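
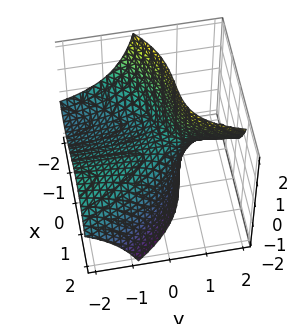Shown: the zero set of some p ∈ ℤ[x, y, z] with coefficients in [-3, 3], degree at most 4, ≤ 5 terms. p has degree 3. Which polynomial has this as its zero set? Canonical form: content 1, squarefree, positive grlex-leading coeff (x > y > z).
First, degree: no degree-2 surface has this shape, so deg p = 3.
Next, checking where it meets the axes: the visible y-axis segment lies entirely on the surface; the x-axis gridline crossings are at x ∈ {-1, 0}; one z-axis crossing is at z = 0.
Finally, assembling these constraints gives the stated polynomial.

x^3 + x^2 + 2*x*y - 3*y*z + 2*z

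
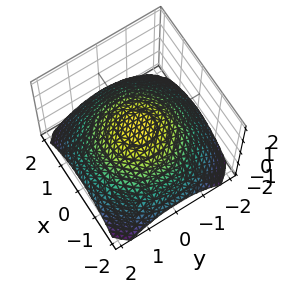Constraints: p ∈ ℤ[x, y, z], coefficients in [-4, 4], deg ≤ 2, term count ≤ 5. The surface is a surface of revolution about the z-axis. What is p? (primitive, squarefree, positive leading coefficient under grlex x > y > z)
The degree is 2 — a generic line meets the surface in up to 2 points.
Symmetries: rotational symmetry about the z-axis ⇒ p depends on x, y only through x² + y².
Checking where it meets the axes: the x-axis gridline crossings are at x ∈ {-1, 1}; the y-axis gridline crossings are at y ∈ {-1, 1}.
Fitting integer coefficients to these (and the overall shape) gives p.

x^2 + y^2 + 3*z - 1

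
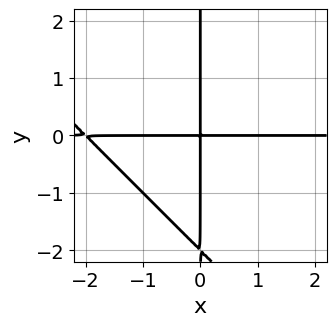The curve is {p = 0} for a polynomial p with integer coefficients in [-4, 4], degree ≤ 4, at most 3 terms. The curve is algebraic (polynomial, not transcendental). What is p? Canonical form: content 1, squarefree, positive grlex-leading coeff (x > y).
First, deg p = 3. No degree-2 curve has this shape.
Next, from the visible intercepts: every point of the y-axis in the box is on the curve; the visible x-axis segment lies entirely on the curve.
Finally, together with the visible shape, these determine p as stated.

x^2*y + x*y^2 + 2*x*y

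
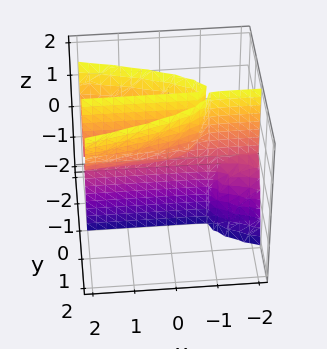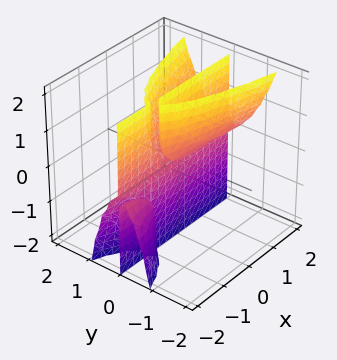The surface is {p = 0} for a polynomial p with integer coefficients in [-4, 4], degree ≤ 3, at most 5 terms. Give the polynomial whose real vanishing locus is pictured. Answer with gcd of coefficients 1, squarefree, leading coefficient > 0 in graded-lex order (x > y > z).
x*y*z - 3*y^3 + y*z

I count 3 distinct pieces. Treating them together as one polynomial.
The degree is 3 — a generic line meets the surface in up to 3 points.
Against the integer gridlines: the visible z-axis segment lies entirely on the surface; it meets the y-axis at y = 0 (among the integer gridlines).
Putting this together gives p. Check: (2, 0, 0) on the x-axis lies on the surface, and p(2, 0, 0) = 0. ✓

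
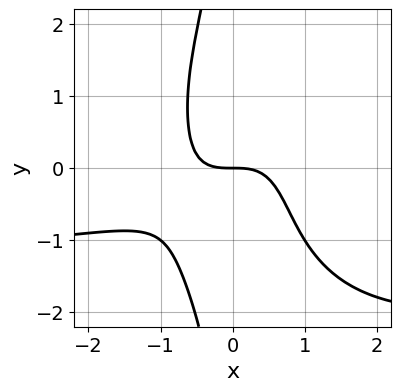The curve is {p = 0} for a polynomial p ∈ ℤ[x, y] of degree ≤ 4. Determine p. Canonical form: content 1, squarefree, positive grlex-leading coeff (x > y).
2*x^3*y + x*y^3 + 3*x^3 - 3*x^2*y + 3*y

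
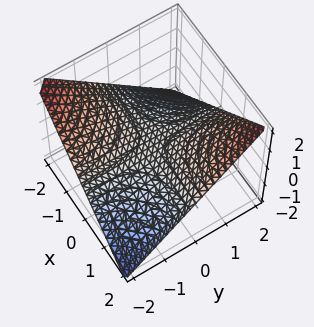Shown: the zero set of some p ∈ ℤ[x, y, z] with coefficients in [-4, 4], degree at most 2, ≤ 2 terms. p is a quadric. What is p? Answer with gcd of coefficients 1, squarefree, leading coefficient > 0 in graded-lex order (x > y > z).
x*y - 2*z

1. deg p = 2.
2. Observable constraints: the visible x-axis segment lies entirely on the surface; every point of the y-axis in the box is on the surface; it meets the z-axis at z = 0 (among the integer gridlines).
3. Solving for integer coefficients yields p as stated.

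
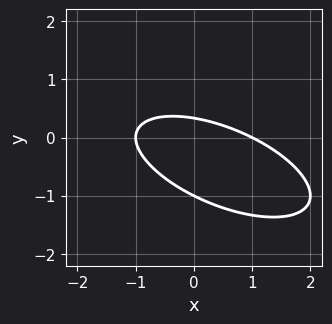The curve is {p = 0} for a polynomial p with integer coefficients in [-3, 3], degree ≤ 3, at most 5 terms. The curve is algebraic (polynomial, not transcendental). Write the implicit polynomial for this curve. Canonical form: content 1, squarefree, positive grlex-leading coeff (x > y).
x^2 + 2*x*y + 3*y^2 + 2*y - 1

(a) Degree: a generic line meets the curve in up to 2 points, so deg p = 2.
(b) Checking where it meets the axes: one y-axis crossing is at y = -1; the x-axis gridline crossings are at x ∈ {-1, 1}.
(c) Putting this together gives p.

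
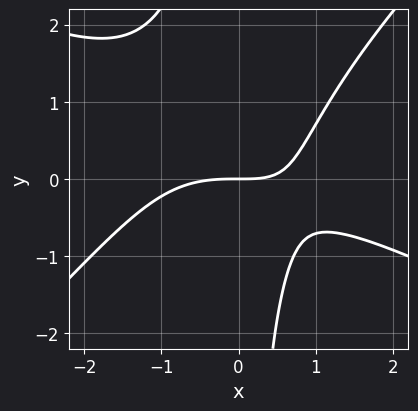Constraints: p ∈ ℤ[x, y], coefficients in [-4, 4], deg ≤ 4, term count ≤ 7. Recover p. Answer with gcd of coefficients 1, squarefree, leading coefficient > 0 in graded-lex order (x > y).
1. Degree: the shape is more complex than any degree-2 curve, so deg p = 3.
2. Checking where it meets the axes: it meets the x-axis at x = 0 (among the integer gridlines); it meets the y-axis at y = 0 (among the integer gridlines).
3. Assembling these constraints gives the stated polynomial.

x^3 + x^2*y - 2*x*y^2 + 2*x*y - 3*y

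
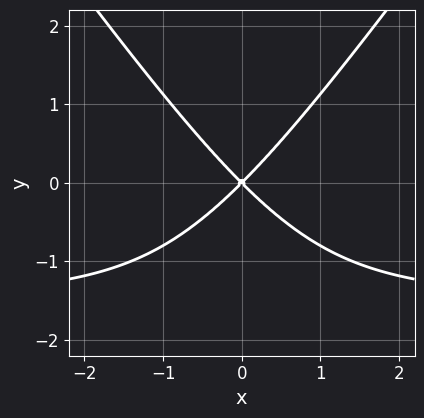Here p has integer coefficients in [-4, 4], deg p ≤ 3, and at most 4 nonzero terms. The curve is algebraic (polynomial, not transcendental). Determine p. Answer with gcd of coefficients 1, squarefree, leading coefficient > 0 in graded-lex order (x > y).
The degree is 3 — the shape is more complex than any degree-2 curve.
Symmetries: it's symmetric under x → −x, forcing even powers of x.
Observable constraints: it meets the x-axis at x = 0 (among the integer gridlines); it crosses the y-axis at the gridline y = 0.
Solving for integer coefficients yields p as stated.

2*x^2*y - y^3 + 3*x^2 - 3*y^2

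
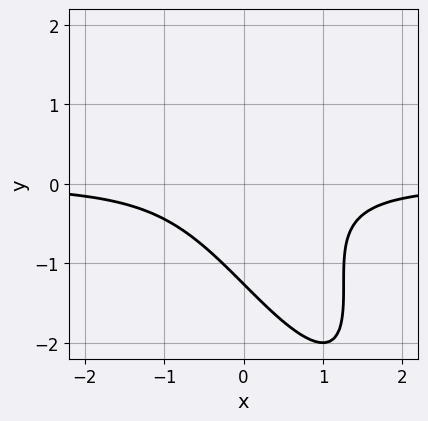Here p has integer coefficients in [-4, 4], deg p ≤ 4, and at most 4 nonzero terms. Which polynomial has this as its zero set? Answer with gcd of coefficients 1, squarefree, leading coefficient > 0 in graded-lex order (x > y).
3*x^2*y + 3*x*y^2 + y^3 + 2

The degree is 3 — the shape is more complex than any degree-2 curve.
Observable constraints: no x-intercept at any integer in the box.
These observations pin down the coefficients.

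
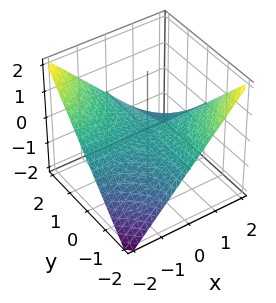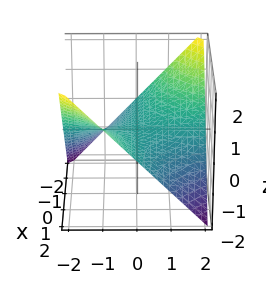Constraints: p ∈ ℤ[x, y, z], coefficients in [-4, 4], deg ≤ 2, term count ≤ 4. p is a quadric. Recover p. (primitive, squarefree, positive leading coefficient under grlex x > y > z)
x*y + 2*z

First, deg p = 2. A saddle surface; a quadric.
Then, from the axis intercepts and sections: every point of the y-axis in the box is on the surface; the visible x-axis segment lies entirely on the surface; it meets the z-axis at z = 0 (among the integer gridlines).
Finally, assembling these constraints gives the stated polynomial.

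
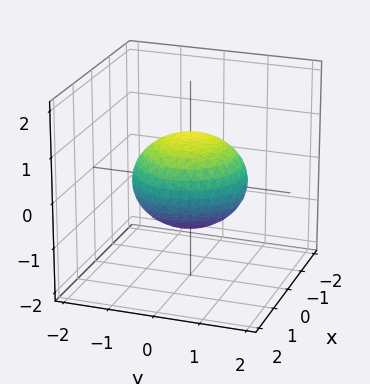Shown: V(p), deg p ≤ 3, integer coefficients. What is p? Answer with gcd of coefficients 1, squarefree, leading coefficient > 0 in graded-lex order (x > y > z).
First, the degree is 2 — a generic line meets the surface in up to 2 points.
Next, symmetry: every cross-section ⟂ z is a circle, so x, y appear only via x² + y².
Next, observable constraints: the z-axis gridline crossings are at z ∈ {-1, 1}; a circular section at z = 0 has radius between 1 and 2.
Finally, these observations pin down the coefficients.

2*x^2 + 2*y^2 + 3*z^2 - 3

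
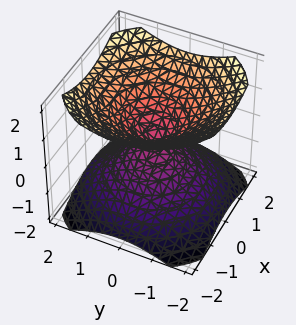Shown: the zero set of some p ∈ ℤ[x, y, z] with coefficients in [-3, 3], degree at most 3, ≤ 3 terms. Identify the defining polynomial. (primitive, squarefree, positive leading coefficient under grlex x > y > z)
First, the picture has 2 separate pieces. Treating them together as one polynomial.
Then, the degree is 2 — two nappes meeting at a single point; a quadric.
Next, symmetries: every cross-section ⟂ z is a circle, so x, y appear only via x² + y²; mirror symmetry z ↦ −z ⇒ only even powers of z.
Then, observable constraints: it meets the y-axis at y = 0 (among the integer gridlines); it meets the x-axis at x = 0 (among the integer gridlines).
Finally, matching integer coefficients to the picture gives p.

2*x^2 + 2*y^2 - 3*z^2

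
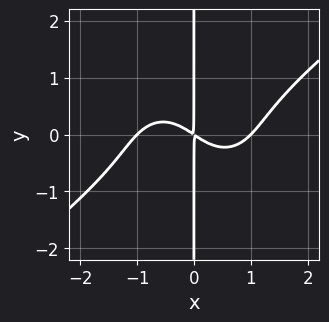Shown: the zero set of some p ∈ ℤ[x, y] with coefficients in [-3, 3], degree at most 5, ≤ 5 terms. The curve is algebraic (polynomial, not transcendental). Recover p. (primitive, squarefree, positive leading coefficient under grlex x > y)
2*x^4 - x^3*y - 3*x*y^3 - 2*x^2 - 3*x*y

First, degree: no degree-3 curve has this shape, so deg p = 4.
Next, against the integer gridlines: the x-axis gridline crossings are at x ∈ {-1, 1}; the visible y-axis segment lies entirely on the curve.
Finally, assembling these constraints gives the stated polynomial.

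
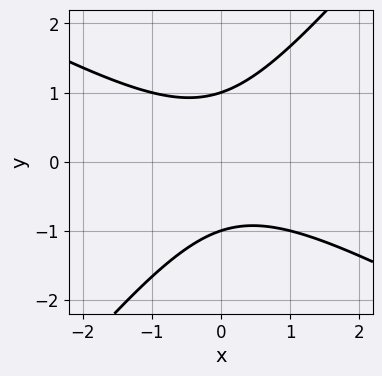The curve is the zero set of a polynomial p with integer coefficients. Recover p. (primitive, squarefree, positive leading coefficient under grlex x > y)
1. deg p = 2. The shape is more complex than any degree-1 curve.
2. Against the integer gridlines: no x-intercept at any integer in the box; among the integer gridlines, it crosses the y-axis at y ∈ {-1, 1}.
3. Assembling these constraints gives the stated polynomial.

2*x^2 + 2*x*y - 3*y^2 + 3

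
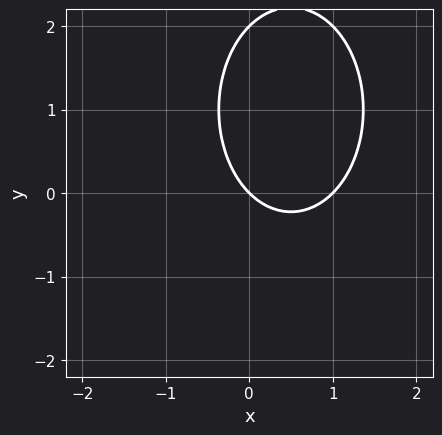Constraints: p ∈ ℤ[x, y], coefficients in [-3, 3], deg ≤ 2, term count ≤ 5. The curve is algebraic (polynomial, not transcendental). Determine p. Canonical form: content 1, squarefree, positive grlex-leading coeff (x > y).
Degree: a generic line meets the curve in up to 2 points, so deg p = 2.
From the visible intercepts: among the integer gridlines, it crosses the y-axis at y ∈ {0, 2}; the x-axis gridline crossings are at x ∈ {0, 1}.
The integer polynomial consistent with all of this is the stated p.

2*x^2 + y^2 - 2*x - 2*y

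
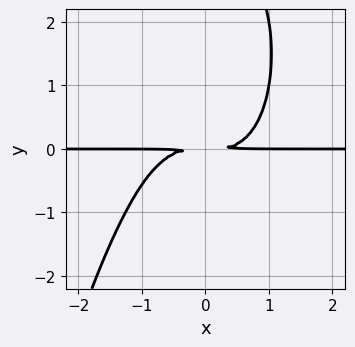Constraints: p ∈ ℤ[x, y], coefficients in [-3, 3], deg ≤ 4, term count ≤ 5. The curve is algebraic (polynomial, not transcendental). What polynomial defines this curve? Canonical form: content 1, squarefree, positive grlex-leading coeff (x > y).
First, the degree is 4 — a generic line meets the curve in up to 4 points.
Next, reading off the gridlines: the visible x-axis segment lies entirely on the curve.
Finally, together with the visible shape, these determine p as stated.

2*x^3*y + y^3 - 3*y^2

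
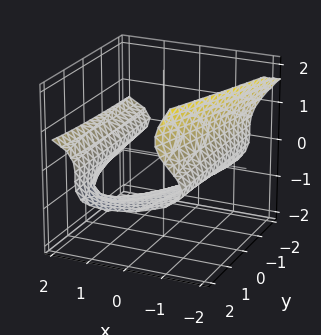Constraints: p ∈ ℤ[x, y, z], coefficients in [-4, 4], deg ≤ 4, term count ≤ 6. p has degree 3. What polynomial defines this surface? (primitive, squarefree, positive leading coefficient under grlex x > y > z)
2*x*z^2 - y*z^2 + 2*z^3 - x^2 + 2

The degree is 3 — the shape is more complex than any degree-2 surface.
From the axis intercepts and sections: it crosses the z-axis at the gridline z = -1; the surface avoids every integer y-axis point in the box.
Solving for integer coefficients yields p as stated.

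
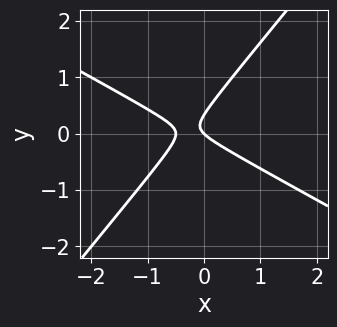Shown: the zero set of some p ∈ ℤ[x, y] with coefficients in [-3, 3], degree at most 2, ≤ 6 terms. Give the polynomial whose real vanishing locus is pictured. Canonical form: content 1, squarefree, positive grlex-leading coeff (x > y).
2*x^2 + 2*x*y - 3*y^2 + x + y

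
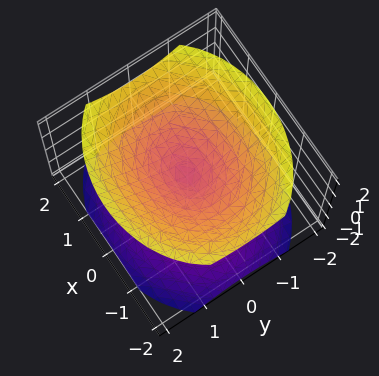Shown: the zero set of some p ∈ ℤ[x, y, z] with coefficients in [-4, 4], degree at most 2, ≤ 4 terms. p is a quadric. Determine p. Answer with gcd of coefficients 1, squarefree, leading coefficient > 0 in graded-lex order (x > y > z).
2*x^2 + 3*y^2 - 3*z^2

1. There are 2 components.
2. Degree: a double cone through the origin; a quadric, so deg p = 2.
3. Symmetries: mirror symmetry x ↦ −x ⇒ only even powers of x; the z ↦ −z reflection is a symmetry, so z appears only in even powers; the y ↦ −y reflection is a symmetry, so y appears only in even powers.
4. Against the integer gridlines: one x-axis crossing is at x = 0; it meets the y-axis at y = 0 (among the integer gridlines); it meets the z-axis at z = 0 (among the integer gridlines).
5. Matching integer coefficients to the picture gives p.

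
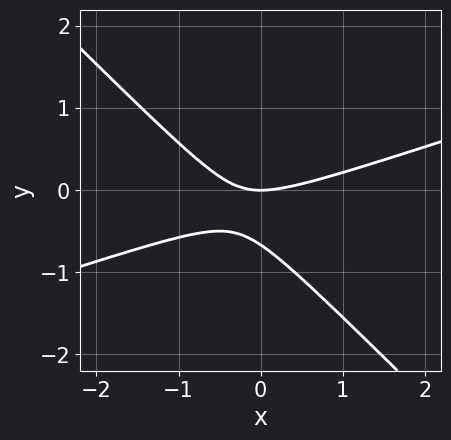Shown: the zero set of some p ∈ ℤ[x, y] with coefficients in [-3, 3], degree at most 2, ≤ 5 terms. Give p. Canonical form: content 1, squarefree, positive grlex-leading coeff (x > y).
1. Degree: a generic line meets the curve in up to 2 points, so deg p = 2.
2. Observable constraints: one y-axis crossing is at y = 0; it meets the x-axis at x = 0 (among the integer gridlines).
3. The integer polynomial consistent with all of this is the stated p.

x^2 - 2*x*y - 3*y^2 - 2*y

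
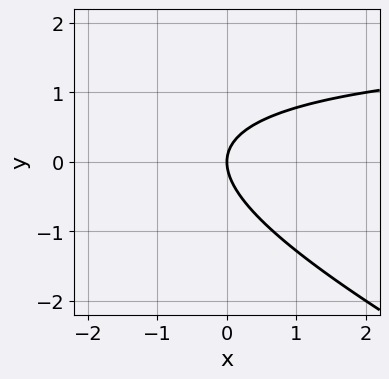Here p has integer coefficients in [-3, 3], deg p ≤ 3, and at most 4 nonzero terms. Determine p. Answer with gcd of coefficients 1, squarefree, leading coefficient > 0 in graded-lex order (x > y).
x*y + 2*y^2 - 2*x

(a) The degree is 2 — the shape is more complex than any degree-1 curve.
(b) From the axis intercepts and sections: it crosses the y-axis at the gridline y = 0; it crosses the x-axis at the gridline x = 0.
(c) Matching integer coefficients to the picture gives p.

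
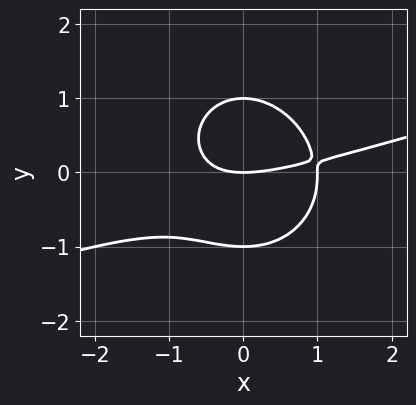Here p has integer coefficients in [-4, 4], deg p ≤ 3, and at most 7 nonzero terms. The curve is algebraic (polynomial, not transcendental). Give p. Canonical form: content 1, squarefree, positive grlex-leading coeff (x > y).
x^3 - 3*x^2*y - 3*y^3 - x^2 + 3*y

First, degree: a generic line meets the curve in up to 3 points, so deg p = 3.
Next, from the visible intercepts: the x-axis gridline crossings are at x ∈ {0, 1}; among the integer gridlines, it crosses the y-axis at y ∈ {-1, 0, 1}.
Finally, these observations pin down the coefficients.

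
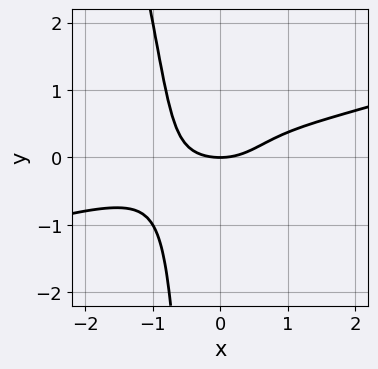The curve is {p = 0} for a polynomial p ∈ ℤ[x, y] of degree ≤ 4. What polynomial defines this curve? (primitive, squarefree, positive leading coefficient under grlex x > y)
x^4 - 3*x^3*y - x^2*y^2 + x^2 - 2*y

deg p = 4. The shape is more complex than any degree-3 curve.
Checking where it meets the axes: it crosses the y-axis at the gridline y = 0; it meets the x-axis at x = 0 (among the integer gridlines).
The integer polynomial consistent with all of this is the stated p.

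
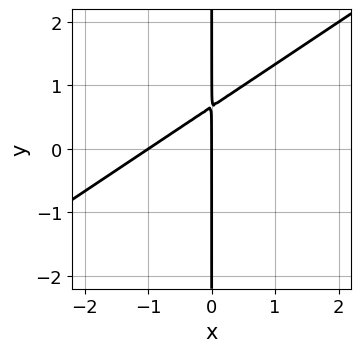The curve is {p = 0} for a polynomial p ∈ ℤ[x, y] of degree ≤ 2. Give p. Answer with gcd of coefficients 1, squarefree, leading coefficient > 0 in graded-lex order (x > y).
2*x^2 - 3*x*y + 2*x

1. Degree: a generic line meets the curve in up to 2 points, so deg p = 2.
2. Against the integer gridlines: every point of the y-axis in the box is on the curve; among the integer gridlines, it crosses the x-axis at x ∈ {-1, 0}.
3. The integer polynomial consistent with all of this is the stated p.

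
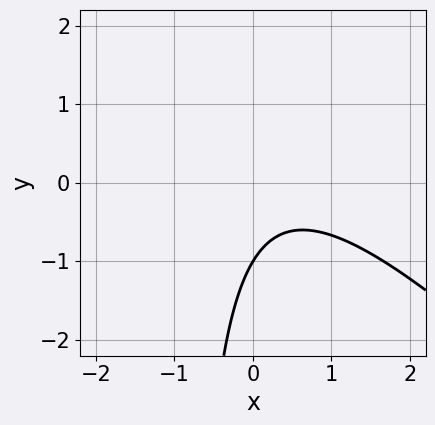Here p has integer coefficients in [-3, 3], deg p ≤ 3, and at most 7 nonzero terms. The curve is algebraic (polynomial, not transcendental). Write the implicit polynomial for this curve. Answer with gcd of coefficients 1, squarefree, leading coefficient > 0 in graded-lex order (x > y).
Degree: a generic line meets the curve in up to 2 points, so deg p = 2.
Checking where it meets the axes: it crosses the y-axis at the gridline y = -1; no x-intercept at any integer in the box.
Solving for integer coefficients yields p as stated.

3*x^2 + 3*x*y - 2*x + 3*y + 3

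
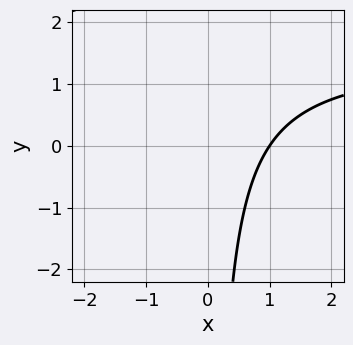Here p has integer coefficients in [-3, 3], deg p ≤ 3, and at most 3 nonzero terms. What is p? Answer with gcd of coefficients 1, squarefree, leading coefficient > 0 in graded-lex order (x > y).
(a) deg p = 2. No degree-1 curve has this shape.
(b) From the axis intercepts and sections: it misses every integer gridline on the y-axis; one x-axis crossing is at x = 1.
(c) These observations pin down the coefficients.

2*x*y - 3*x + 3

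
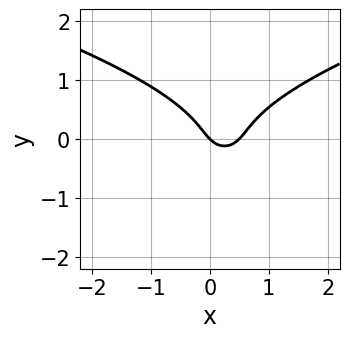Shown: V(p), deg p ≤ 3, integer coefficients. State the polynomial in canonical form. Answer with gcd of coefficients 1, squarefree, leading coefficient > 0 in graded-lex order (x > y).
3*y^3 - 2*x^2 + x + y

First, the degree is 3 — no degree-2 curve has this shape.
Next, reading off the gridlines: one x-axis crossing is at x = 0; it crosses the y-axis at the gridline y = 0.
Finally, solving for integer coefficients yields p as stated.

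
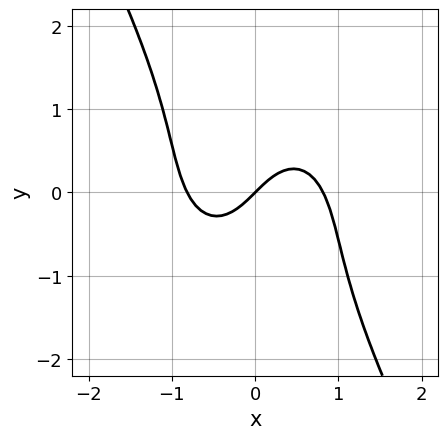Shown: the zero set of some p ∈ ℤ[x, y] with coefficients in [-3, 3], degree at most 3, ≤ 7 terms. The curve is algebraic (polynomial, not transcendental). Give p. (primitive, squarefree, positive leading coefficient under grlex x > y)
3*x^3 + x*y^2 + y^3 - 2*x + 2*y

deg p = 3.
Checking where it meets the axes: one y-axis crossing is at y = 0; one x-axis crossing is at x = 0.
Solving for integer coefficients yields p as stated.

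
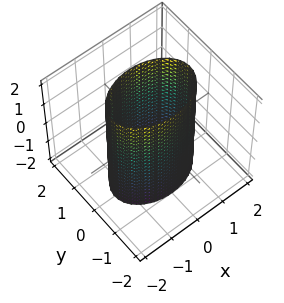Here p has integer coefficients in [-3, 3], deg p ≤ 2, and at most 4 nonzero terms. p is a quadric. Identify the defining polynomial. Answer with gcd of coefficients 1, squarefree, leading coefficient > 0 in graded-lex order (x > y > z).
x^2 + 2*y^2 - 2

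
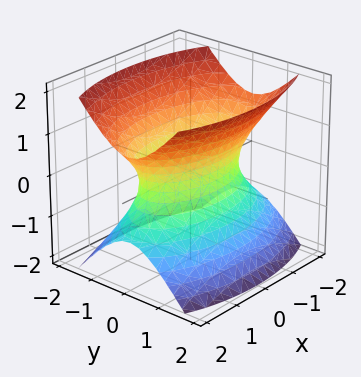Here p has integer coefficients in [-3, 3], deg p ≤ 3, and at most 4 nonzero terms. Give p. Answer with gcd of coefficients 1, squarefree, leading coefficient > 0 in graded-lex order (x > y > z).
The degree is 2 — one connected sheet with a waist; a quadric.
Symmetries: mirror symmetry y ↦ −y ⇒ only even powers of y; mirror symmetry z ↦ −z ⇒ only even powers of z; mirror symmetry x ↦ −x ⇒ only even powers of x.
Reading off the gridlines: it misses every integer gridline on the z-axis.
Matching integer coefficients to the picture gives p.

x^2 + 3*y^2 - 2*z^2 - 2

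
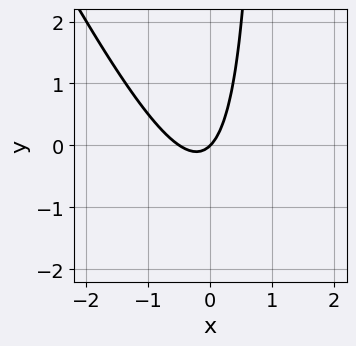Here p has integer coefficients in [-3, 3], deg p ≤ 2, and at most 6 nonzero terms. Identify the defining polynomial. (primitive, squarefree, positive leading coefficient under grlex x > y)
2*x^2 + x*y + x - y

(a) The degree is 2 — no degree-1 curve has this shape.
(b) From the axis intercepts and sections: one x-axis crossing is at x = 0; it crosses the y-axis at the gridline y = 0.
(c) Assembling these constraints gives the stated polynomial.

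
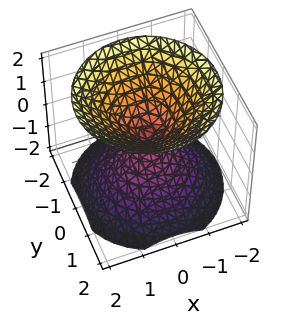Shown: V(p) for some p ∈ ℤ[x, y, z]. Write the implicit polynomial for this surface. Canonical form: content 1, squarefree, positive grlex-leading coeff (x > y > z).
x^2 + y^2 - z^2

I count 2 distinct pieces.
The degree is 2 — two nappes meeting at a single point; a quadric.
Symmetries: it's symmetric under z → −z, forcing even powers of z; the z-axis is an axis of rotation, so x and y enter only as x² + y².
Against the integer gridlines: a circular section at z = 1 has radius exactly 1; one y-axis crossing is at y = 0; one x-axis crossing is at x = 0; one z-axis crossing is at z = 0.
Matching integer coefficients to the picture gives p.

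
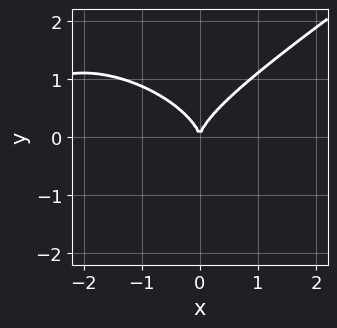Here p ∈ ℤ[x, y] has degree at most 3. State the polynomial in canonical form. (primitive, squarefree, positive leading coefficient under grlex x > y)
1. Degree: a generic line meets the curve in up to 3 points, so deg p = 3.
2. Observable constraints: it meets the x-axis at x = 0 (among the integer gridlines); it meets the y-axis at y = 0 (among the integer gridlines).
3. Assembling these constraints gives the stated polynomial.

x^3 - 3*y^3 + 3*x^2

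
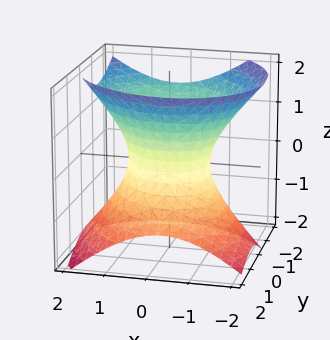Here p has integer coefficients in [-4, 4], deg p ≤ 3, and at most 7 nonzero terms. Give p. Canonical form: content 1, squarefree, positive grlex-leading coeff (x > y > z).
3*x^2 + x*y + 3*y^2 + 2*y*z - 3*z^2 - 3

(a) The degree is 2 — a generic line meets the surface in up to 2 points.
(b) Against the integer gridlines: it misses every integer gridline on the z-axis; the y-axis gridline crossings are at y ∈ {-1, 1}; among the integer gridlines, it crosses the x-axis at x ∈ {-1, 1}.
(c) Solving for integer coefficients yields p as stated.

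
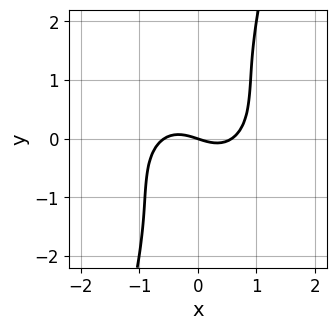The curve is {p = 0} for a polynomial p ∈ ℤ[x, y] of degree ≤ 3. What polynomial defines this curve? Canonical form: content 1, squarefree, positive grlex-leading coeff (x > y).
3*x^3 + 3*x*y^2 - y^3 - x - 3*y

1. Degree: the shape is more complex than any degree-2 curve, so deg p = 3.
2. Against the integer gridlines: it meets the y-axis at y = 0 (among the integer gridlines); it meets the x-axis at x = 0 (among the integer gridlines).
3. Together with the visible shape, these determine p as stated.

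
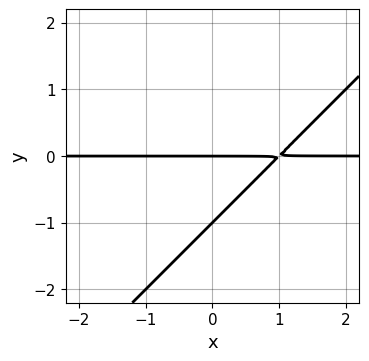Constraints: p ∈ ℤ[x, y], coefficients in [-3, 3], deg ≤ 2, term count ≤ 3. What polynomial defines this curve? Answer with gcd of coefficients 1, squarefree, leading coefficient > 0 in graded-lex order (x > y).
(a) deg p = 2. No degree-1 curve has this shape.
(b) Reading off the gridlines: every point of the x-axis in the box is on the curve; the y-axis gridline crossings are at y ∈ {-1, 0}.
(c) Fitting integer coefficients to these (and the overall shape) gives p.

x*y - y^2 - y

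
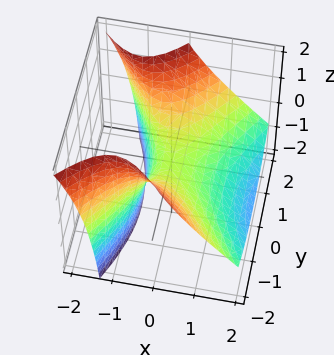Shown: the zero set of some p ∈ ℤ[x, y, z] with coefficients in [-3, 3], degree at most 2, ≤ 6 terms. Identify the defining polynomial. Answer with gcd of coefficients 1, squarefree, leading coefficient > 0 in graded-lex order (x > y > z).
2*x^2 + 2*x*z - y^2 + 2*z

First, the degree is 2 — no degree-1 surface has this shape.
Then, from the axis intercepts and sections: one z-axis crossing is at z = 0; it crosses the x-axis at the gridline x = 0; it meets the y-axis at y = 0 (among the integer gridlines).
Finally, these observations pin down the coefficients.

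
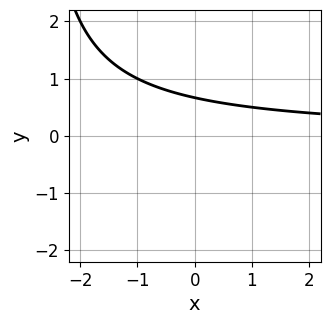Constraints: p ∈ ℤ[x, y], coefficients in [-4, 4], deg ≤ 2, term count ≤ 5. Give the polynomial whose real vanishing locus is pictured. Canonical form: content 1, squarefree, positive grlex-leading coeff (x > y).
x*y + 3*y - 2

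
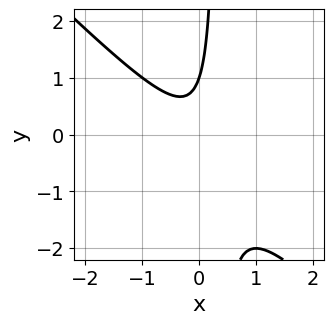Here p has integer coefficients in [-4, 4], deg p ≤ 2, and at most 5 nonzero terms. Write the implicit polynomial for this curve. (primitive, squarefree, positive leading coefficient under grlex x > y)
3*x^2 + 3*x*y - y + 1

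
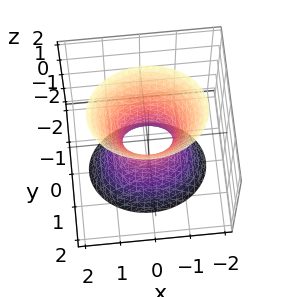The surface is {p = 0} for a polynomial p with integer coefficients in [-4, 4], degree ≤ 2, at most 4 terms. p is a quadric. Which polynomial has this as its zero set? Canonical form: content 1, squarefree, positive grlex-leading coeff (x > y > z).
2*x^2 + 3*y^2 - z^2 - 1

First, deg p = 2. An hourglass — one-sheet hyperboloid; a quadric.
Then, symmetries: the z ↦ −z reflection is a symmetry, so z appears only in even powers; mirror symmetry x ↦ −x ⇒ only even powers of x; the y ↦ −y reflection is a symmetry, so y appears only in even powers.
Next, reading off the gridlines: the surface avoids every integer z-axis point in the box.
Finally, together with the visible shape, these determine p as stated.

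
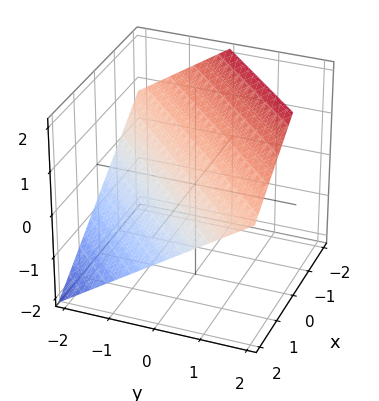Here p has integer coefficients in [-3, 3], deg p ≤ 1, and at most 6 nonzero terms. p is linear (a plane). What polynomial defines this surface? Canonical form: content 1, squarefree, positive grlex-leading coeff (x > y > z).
1. deg p = 1. Every cross-section is a straight line — this is a plane.
2. From the axis intercepts and sections: one y-axis crossing is at y = -1; it crosses the x-axis at the gridline x = 1.
3. Assembling these constraints gives the stated polynomial.

2*x - 2*y + 3*z - 2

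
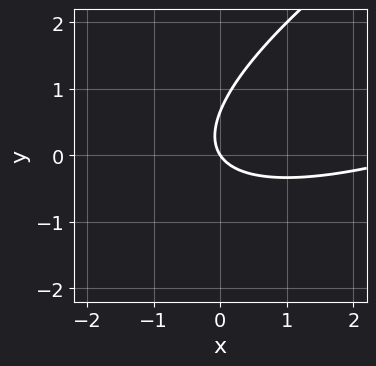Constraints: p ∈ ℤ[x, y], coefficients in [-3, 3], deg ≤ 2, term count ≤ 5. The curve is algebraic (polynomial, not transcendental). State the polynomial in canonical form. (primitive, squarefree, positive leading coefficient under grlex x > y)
First, degree: a generic line meets the curve in up to 2 points, so deg p = 2.
Then, checking where it meets the axes: it crosses the y-axis at the gridline y = 0; one x-axis crossing is at x = 0.
Finally, these observations pin down the coefficients.

x^2 - 3*x*y + 3*y^2 - 3*x - 2*y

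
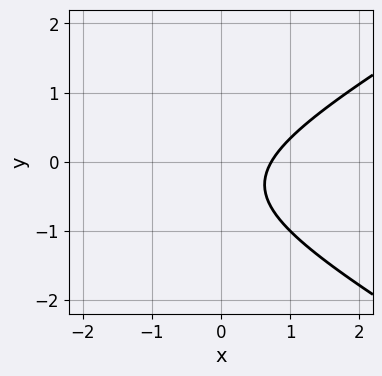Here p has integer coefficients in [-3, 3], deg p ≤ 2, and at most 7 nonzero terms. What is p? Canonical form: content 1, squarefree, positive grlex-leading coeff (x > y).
1. Degree: no degree-1 curve has this shape, so deg p = 2.
2. Observable constraints: it misses every integer gridline on the y-axis.
3. Together with the visible shape, these determine p as stated.

x^2 - 3*y^2 + 2*x - 2*y - 2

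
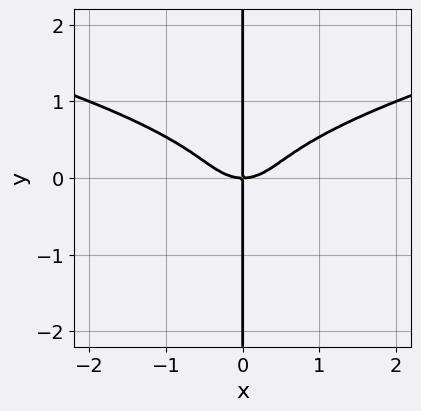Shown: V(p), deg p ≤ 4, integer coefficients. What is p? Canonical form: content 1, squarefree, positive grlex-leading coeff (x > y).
3*x*y^3 - x^3 + x*y

First, deg p = 4.
Next, from the visible intercepts: every point of the y-axis in the box is on the curve; it meets the x-axis at x = 0 (among the integer gridlines).
Finally, putting this together gives p.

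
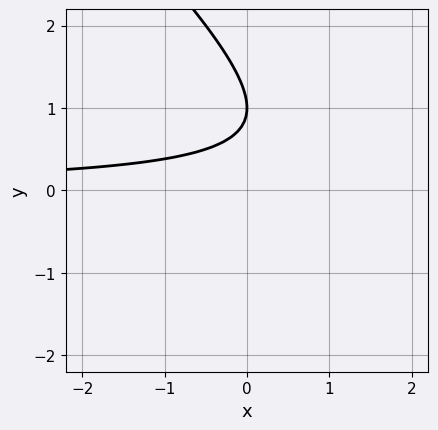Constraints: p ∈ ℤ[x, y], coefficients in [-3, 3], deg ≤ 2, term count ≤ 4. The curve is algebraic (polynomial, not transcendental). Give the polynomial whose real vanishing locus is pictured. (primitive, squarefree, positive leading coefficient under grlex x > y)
1. deg p = 2.
2. Against the integer gridlines: the curve avoids every integer x-axis point in the box; it meets the y-axis at y = 1 (among the integer gridlines).
3. Assembling these constraints gives the stated polynomial.

x*y + y^2 - 2*y + 1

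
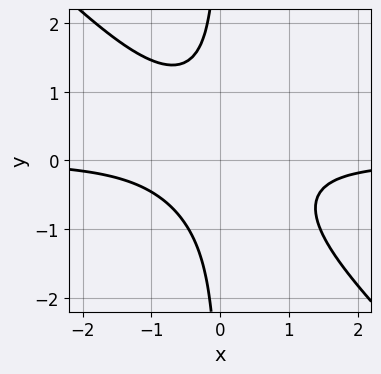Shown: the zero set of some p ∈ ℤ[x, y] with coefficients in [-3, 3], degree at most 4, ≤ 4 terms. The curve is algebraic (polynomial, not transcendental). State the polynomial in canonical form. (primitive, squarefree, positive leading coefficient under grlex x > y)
1. Degree: no degree-2 curve has this shape, so deg p = 3.
2. Against the integer gridlines: no x-intercept at any integer in the box; it misses every integer gridline on the y-axis.
3. The integer polynomial consistent with all of this is the stated p.

3*x^2*y + 3*x*y^2 + 2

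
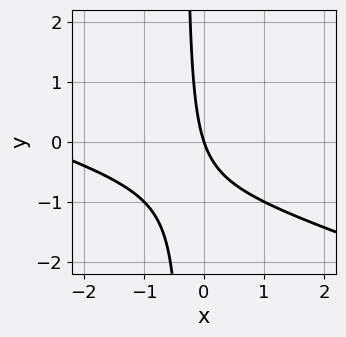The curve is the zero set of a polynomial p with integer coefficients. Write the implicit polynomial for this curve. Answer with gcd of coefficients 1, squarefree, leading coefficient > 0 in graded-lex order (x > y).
x^2 + 3*x*y + 3*x + y

First, degree: a generic line meets the curve in up to 2 points, so deg p = 2.
Next, reading off the gridlines: it meets the y-axis at y = 0 (among the integer gridlines); it crosses the x-axis at the gridline x = 0.
Finally, these observations pin down the coefficients.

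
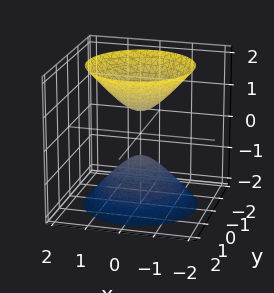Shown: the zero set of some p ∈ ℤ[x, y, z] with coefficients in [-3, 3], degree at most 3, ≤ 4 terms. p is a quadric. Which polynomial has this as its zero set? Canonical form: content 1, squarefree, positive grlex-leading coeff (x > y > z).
1. I count 2 distinct pieces. Treating them together as one polynomial.
2. Degree: two sheets facing apart; a quadric, so deg p = 2.
3. Symmetries: the z ↦ −z reflection is a symmetry, so z appears only in even powers; the z-axis is an axis of rotation, so x and y enter only as x² + y².
4. From the axis intercepts and sections: the surface avoids every integer x-axis point in the box; a circular section at z = 1 has radius between 0 and 1.
5. The integer polynomial consistent with all of this is the stated p.

3*x^2 + 3*y^2 - 2*z^2 + 1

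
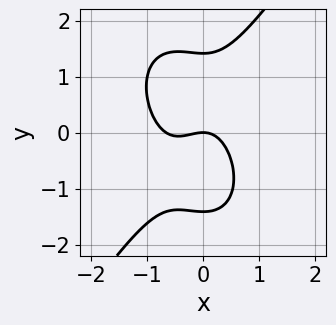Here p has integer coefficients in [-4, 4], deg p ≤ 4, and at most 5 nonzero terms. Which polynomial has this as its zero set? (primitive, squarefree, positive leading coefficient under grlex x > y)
First, the degree is 3 — a generic line meets the curve in up to 3 points.
Next, observable constraints: one y-axis crossing is at y = 0; one x-axis crossing is at x = 0.
Finally, assembling these constraints gives the stated polynomial.

3*x^3 - y^3 + 2*x^2 + 2*y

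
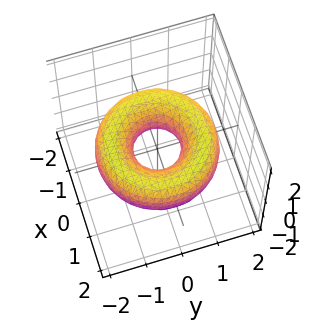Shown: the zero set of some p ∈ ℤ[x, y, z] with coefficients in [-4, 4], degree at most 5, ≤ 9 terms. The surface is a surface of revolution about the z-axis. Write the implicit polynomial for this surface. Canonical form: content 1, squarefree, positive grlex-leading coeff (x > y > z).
x^4 + 2*x^2*y^2 + y^4 - 3*x^2 - 3*y^2 + 3*z^2 + 1

First, the degree is 4 — the shape is more complex than any degree-3 surface.
Then, symmetries: the surface is invariant under rotation about z: p = q(x² + y², z).
Then, from the visible intercepts: a circular section at z = 0 has radius between 0 and 1; it misses every integer gridline on the z-axis.
Finally, solving for integer coefficients yields p as stated.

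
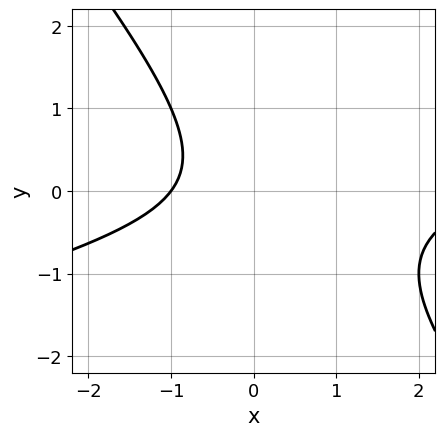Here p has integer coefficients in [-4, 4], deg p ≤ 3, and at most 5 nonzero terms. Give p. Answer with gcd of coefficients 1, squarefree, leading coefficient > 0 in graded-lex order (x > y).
x^2 - 3*x*y - 3*y^2 - 2*x - 3

(a) deg p = 2. The shape is more complex than any degree-1 curve.
(b) Observable constraints: it misses every integer gridline on the y-axis; it crosses the x-axis at the gridline x = -1.
(c) Matching integer coefficients to the picture gives p.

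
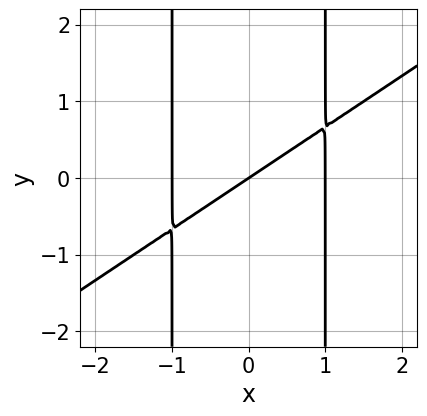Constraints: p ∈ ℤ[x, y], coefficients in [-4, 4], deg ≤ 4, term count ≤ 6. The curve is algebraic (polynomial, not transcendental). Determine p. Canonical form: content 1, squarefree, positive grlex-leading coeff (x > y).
2*x^3 - 3*x^2*y - 2*x + 3*y

First, the degree is 3 — no degree-2 curve has this shape.
Then, from the visible intercepts: among the integer gridlines, it crosses the x-axis at x ∈ {-1, 0, 1}; it meets the y-axis at y = 0 (among the integer gridlines).
Finally, putting this together gives p.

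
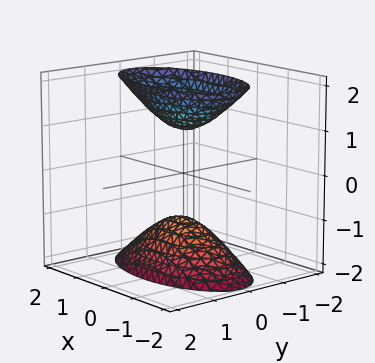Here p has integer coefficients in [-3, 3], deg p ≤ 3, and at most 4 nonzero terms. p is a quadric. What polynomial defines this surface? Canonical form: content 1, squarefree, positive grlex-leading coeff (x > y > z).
x^2 + 3*y^2 - z^2 + 1

(a) I count 2 distinct pieces. Treating them together as one polynomial.
(b) deg p = 2. Two separate bowl-shaped sheets opening away from each other; a quadric.
(c) Symmetries: the z ↦ −z reflection is a symmetry, so z appears only in even powers; the x ↦ −x reflection is a symmetry, so x appears only in even powers; mirror symmetry y ↦ −y ⇒ only even powers of y.
(d) From the axis intercepts and sections: the z-axis gridline crossings are at z ∈ {-1, 1}; no y-intercept at any integer in the box; no x-intercept at any integer in the box.
(e) Together with the visible shape, these determine p as stated.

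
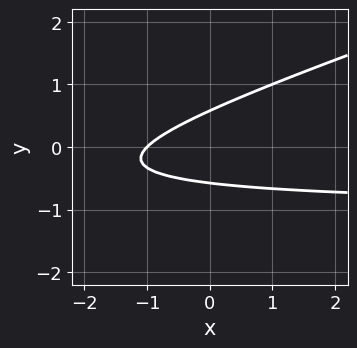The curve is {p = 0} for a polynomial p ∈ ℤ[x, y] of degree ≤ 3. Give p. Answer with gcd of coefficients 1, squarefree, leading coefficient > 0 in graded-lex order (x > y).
Degree: a generic line meets the curve in up to 2 points, so deg p = 2.
Against the integer gridlines: one x-axis crossing is at x = -1.
Together with the visible shape, these determine p as stated.

x*y - 3*y^2 + x + 1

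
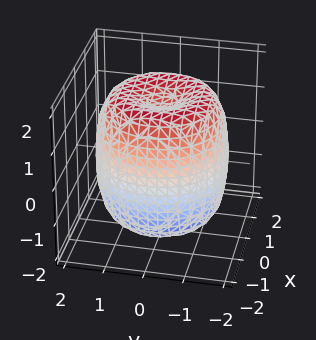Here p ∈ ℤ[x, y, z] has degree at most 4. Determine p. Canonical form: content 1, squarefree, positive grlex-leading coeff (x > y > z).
x^4 + 2*x^2*y^2 + y^4 - 2*x^2 - 2*y^2 + z^2 - 2

1. Degree: no degree-3 surface has this shape, so deg p = 4.
2. Symmetries: the surface is invariant under rotation about z: p = q(x² + y², z).
3. Against the integer gridlines: a circular section at z = -1 has radius between 1 and 2.
4. Assembling these constraints gives the stated polynomial.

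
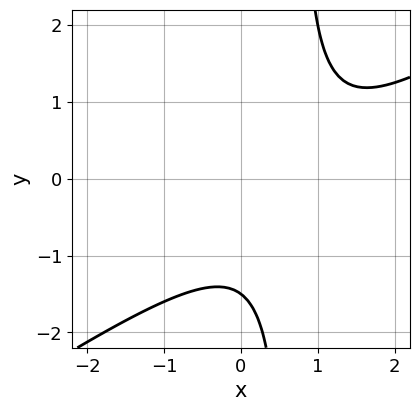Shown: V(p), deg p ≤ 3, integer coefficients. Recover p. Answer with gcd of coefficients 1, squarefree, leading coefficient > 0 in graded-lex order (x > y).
First, degree: a generic line meets the curve in up to 2 points, so deg p = 2.
Next, against the integer gridlines: the curve avoids every integer x-axis point in the box.
Finally, matching integer coefficients to the picture gives p.

2*x^2 - 3*x*y - 3*x + 2*y + 3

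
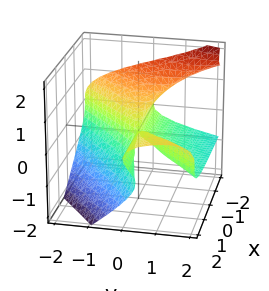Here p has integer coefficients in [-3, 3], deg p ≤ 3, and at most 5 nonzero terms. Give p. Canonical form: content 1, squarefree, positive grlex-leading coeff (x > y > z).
(a) Degree: a generic line meets the surface in up to 3 points, so deg p = 3.
(b) From the visible intercepts: it crosses the y-axis at the gridline y = 0; every point of the x-axis in the box is on the surface.
(c) Together with the visible shape, these determine p as stated.

2*x*z^2 - 2*y*z^2 + 3*z^3 - x*y + y^2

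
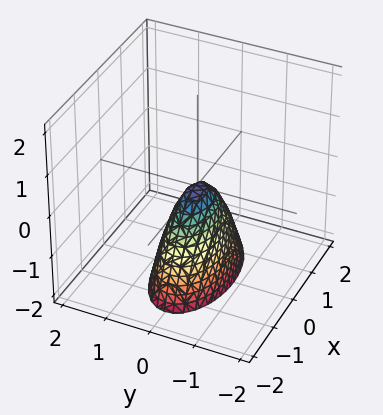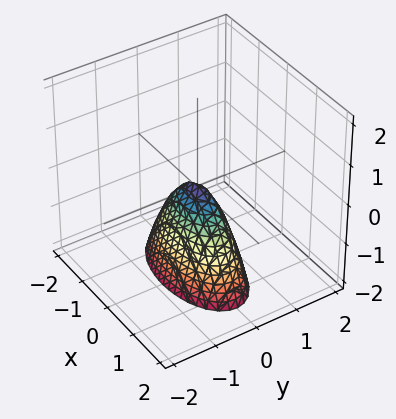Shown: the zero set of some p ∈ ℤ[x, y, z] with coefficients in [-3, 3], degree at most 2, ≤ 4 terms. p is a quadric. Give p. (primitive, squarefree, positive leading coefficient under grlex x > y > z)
deg p = 2.
Symmetries: the y ↦ −y reflection is a symmetry, so y appears only in even powers; it's symmetric under x → −x, forcing even powers of x.
From the axis intercepts and sections: it crosses the y-axis at the gridline y = 0; one x-axis crossing is at x = 0; one z-axis crossing is at z = 0.
Fitting integer coefficients to these (and the overall shape) gives p.

x^2 + 3*y^2 + z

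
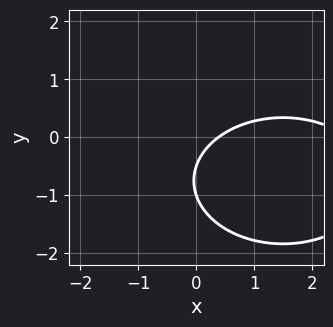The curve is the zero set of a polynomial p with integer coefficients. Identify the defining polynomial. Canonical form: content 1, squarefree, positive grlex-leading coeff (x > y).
x^2 + 2*y^2 - 3*x + 3*y + 1

(a) The degree is 2 — the shape is more complex than any degree-1 curve.
(b) Reading off the gridlines: it crosses the y-axis at the gridline y = -1.
(c) These observations pin down the coefficients.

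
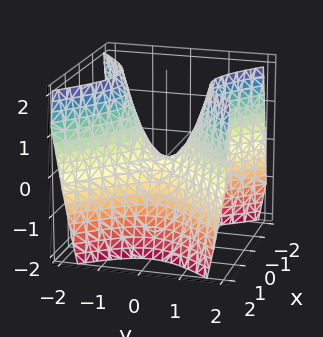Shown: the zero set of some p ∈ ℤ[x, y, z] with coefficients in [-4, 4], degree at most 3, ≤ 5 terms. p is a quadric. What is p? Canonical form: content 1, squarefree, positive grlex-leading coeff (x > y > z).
3*x^2 - 3*y^2 + 2*z

First, degree: a saddle surface; a quadric, so deg p = 2.
Then, symmetries: mirror symmetry x ↦ −x ⇒ only even powers of x; it's symmetric under y → −y, forcing even powers of y.
Then, from the visible intercepts: one z-axis crossing is at z = 0; one x-axis crossing is at x = 0; it crosses the y-axis at the gridline y = 0.
Finally, matching integer coefficients to the picture gives p.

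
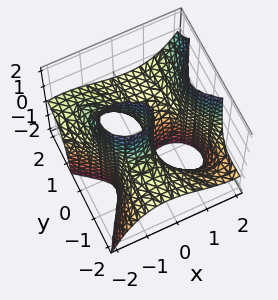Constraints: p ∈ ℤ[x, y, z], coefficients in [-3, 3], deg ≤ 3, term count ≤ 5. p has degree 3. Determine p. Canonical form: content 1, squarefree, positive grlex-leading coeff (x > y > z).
The degree is 3 — the shape is more complex than any degree-2 surface.
From the visible intercepts: one x-axis crossing is at x = 0; every point of the y-axis in the box is on the surface.
Solving for integer coefficients yields p as stated. Check: (0, 0, -2) on the z-axis lies on the surface, and p(0, 0, -2) = 0. ✓

x^3 + x^2*y - 2*y^2*z - y*z - 2*x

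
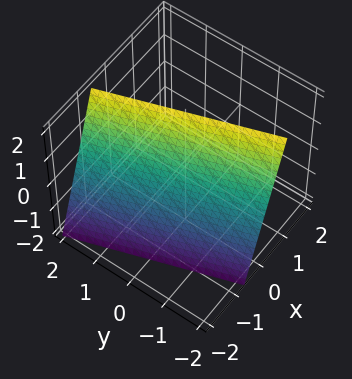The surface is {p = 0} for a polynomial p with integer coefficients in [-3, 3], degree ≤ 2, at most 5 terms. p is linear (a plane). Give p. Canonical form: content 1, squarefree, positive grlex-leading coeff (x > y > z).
3*x + y - z + 2

The degree is 1 — every cross-section is a straight line — this is a plane.
Reading off the gridlines: it crosses the y-axis at the gridline y = -2; one z-axis crossing is at z = 2.
These observations pin down the coefficients.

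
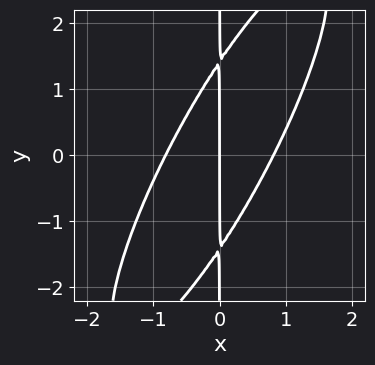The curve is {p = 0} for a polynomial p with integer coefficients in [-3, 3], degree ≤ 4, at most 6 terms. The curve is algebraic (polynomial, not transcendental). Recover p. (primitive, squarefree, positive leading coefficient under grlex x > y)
3*x^3 - 3*x^2*y + x*y^2 - 2*x

(a) Degree: no degree-2 curve has this shape, so deg p = 3.
(b) Reading off the gridlines: it crosses the x-axis at the gridline x = 0; every point of the y-axis in the box is on the curve.
(c) Assembling these constraints gives the stated polynomial.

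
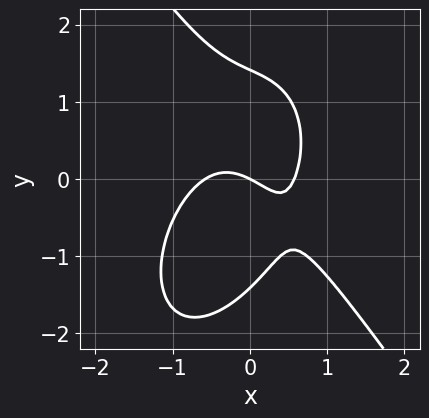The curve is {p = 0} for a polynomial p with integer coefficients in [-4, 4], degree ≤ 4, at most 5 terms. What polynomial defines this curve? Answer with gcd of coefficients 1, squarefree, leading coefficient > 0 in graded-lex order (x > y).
1. The degree is 3 — no degree-2 curve has this shape.
2. Observable constraints: one x-axis crossing is at x = 0; it meets the y-axis at y = 0 (among the integer gridlines).
3. Matching integer coefficients to the picture gives p.

3*x^3 + y^3 + 2*x*y - x - 2*y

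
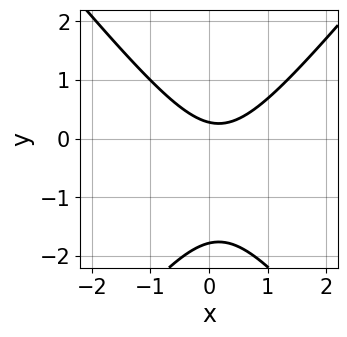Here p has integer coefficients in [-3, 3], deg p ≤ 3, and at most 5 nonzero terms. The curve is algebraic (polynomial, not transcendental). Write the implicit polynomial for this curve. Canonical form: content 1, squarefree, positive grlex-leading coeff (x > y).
First, degree: the shape is more complex than any degree-1 curve, so deg p = 2.
Next, checking where it meets the axes: no x-intercept at any integer in the box.
Finally, matching integer coefficients to the picture gives p.

3*x^2 - 2*y^2 - x - 3*y + 1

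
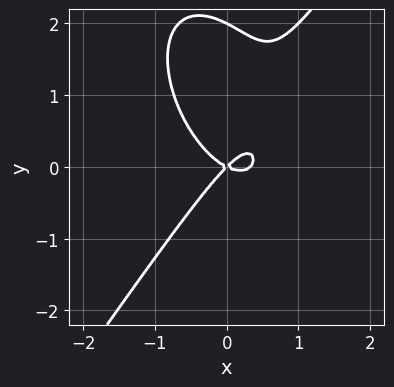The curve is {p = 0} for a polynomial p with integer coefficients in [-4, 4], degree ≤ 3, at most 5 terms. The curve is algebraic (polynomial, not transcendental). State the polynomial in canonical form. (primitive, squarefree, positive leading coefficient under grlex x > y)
3*x^3 - y^3 - x^2 - x*y + 2*y^2

(a) deg p = 3. The shape is more complex than any degree-2 curve.
(b) From the visible intercepts: the y-axis gridline crossings are at y ∈ {0, 2}; it meets the x-axis at x = 0 (among the integer gridlines).
(c) Assembling these constraints gives the stated polynomial.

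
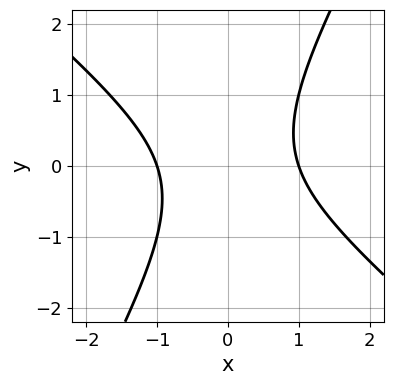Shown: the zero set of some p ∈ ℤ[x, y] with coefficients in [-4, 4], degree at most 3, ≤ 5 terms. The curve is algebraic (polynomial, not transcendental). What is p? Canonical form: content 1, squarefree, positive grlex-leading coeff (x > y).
1. Degree: a generic line meets the curve in up to 2 points, so deg p = 2.
2. Observable constraints: no y-intercept at any integer in the box; the x-axis gridline crossings are at x ∈ {-1, 1}.
3. The integer polynomial consistent with all of this is the stated p.

3*x^2 + 2*x*y - 2*y^2 - 3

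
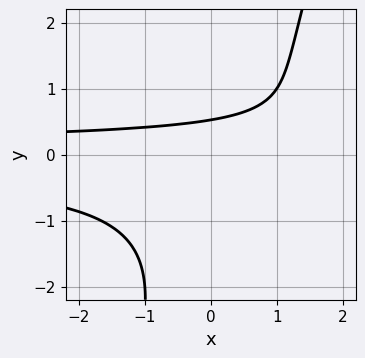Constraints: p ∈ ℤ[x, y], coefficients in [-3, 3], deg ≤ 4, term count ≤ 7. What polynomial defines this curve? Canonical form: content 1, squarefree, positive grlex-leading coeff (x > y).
3*x*y^2 - y^3 - y^2 - 3*y + 2

1. The degree is 3 — the shape is more complex than any degree-2 curve.
2. Reading off the gridlines: it misses every integer gridline on the x-axis.
3. Putting this together gives p.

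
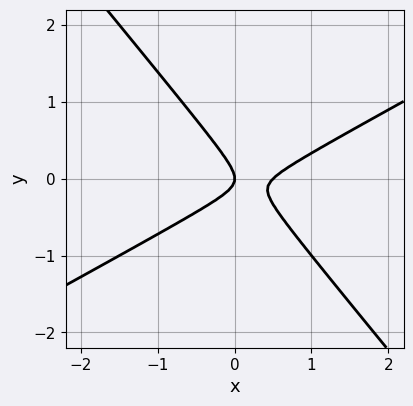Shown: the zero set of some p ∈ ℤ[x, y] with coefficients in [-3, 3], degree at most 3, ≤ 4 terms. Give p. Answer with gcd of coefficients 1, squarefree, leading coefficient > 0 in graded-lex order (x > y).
2*x^2 - 2*x*y - 3*y^2 - x

First, degree: the shape is more complex than any degree-1 curve, so deg p = 2.
Then, from the visible intercepts: one x-axis crossing is at x = 0; it meets the y-axis at y = 0 (among the integer gridlines).
Finally, together with the visible shape, these determine p as stated.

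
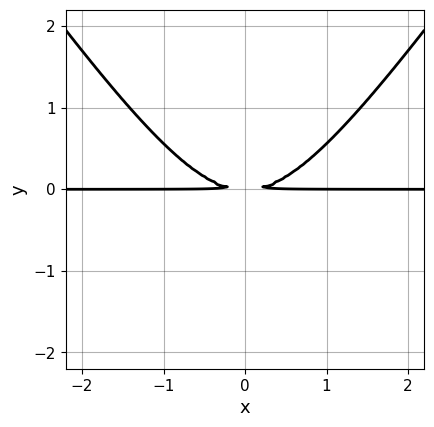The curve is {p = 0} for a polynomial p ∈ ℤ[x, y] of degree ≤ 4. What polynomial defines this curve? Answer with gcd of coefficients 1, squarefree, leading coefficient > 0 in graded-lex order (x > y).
First, deg p = 3. A generic line meets the curve in up to 3 points.
Next, symmetries: it's symmetric under x → −x, forcing even powers of x.
Then, reading off the gridlines: every point of the x-axis in the box is on the curve.
Finally, assembling these constraints gives the stated polynomial.

2*x^2*y - y^3 - 3*y^2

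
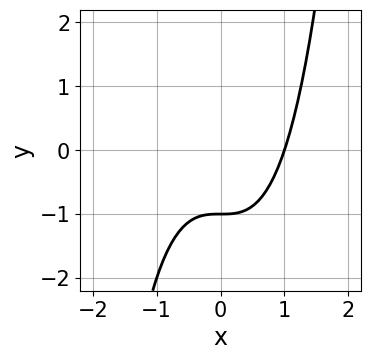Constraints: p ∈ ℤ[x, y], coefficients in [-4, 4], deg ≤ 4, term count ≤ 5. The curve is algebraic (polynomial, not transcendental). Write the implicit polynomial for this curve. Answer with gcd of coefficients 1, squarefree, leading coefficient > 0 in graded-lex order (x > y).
1. Degree: no degree-2 curve has this shape, so deg p = 3.
2. Reading off the gridlines: it meets the x-axis at x = 1 (among the integer gridlines); one y-axis crossing is at y = -1.
3. These observations pin down the coefficients.

x^3 - y - 1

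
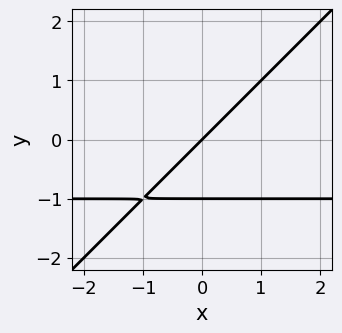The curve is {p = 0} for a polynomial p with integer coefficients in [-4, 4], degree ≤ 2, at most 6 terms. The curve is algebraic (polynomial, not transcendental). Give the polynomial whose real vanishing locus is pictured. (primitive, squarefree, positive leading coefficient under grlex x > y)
deg p = 2.
From the visible intercepts: the y-axis gridline crossings are at y ∈ {-1, 0}; it crosses the x-axis at the gridline x = 0.
Together with the visible shape, these determine p as stated.

x*y - y^2 + x - y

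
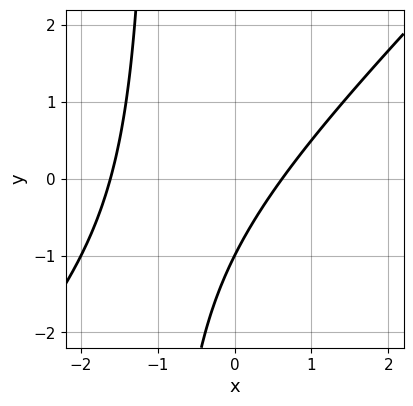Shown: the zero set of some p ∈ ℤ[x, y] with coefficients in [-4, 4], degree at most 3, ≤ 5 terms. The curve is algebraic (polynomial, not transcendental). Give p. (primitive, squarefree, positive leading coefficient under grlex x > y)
x^2 - x*y + x - y - 1

1. The degree is 2 — a generic line meets the curve in up to 2 points.
2. From the visible intercepts: it meets the y-axis at y = -1 (among the integer gridlines).
3. Matching integer coefficients to the picture gives p.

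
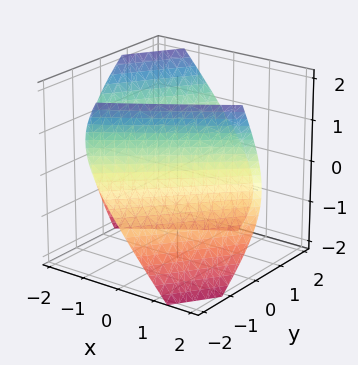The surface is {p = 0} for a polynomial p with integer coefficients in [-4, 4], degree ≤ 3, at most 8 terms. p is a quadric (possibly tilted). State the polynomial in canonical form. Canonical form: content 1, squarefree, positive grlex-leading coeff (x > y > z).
x^2 - 2*x*y + y^2 - y*z - z^2 - 3

First, I count 2 distinct pieces.
Next, degree: the shape is more complex than any degree-1 surface, so deg p = 2.
Then, from the axis intercepts and sections: no z-intercept at any integer in the box.
Finally, assembling these constraints gives the stated polynomial.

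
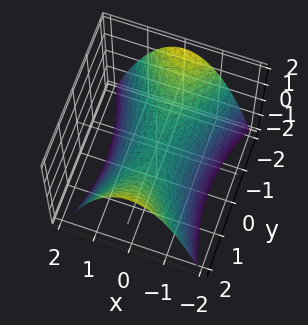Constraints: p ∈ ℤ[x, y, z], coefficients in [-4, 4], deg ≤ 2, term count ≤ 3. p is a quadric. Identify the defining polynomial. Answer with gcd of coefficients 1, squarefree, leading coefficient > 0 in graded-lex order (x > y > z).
Degree: a hyperbolic paraboloid; a quadric, so deg p = 2.
Symmetries: it's symmetric under y → −y, forcing even powers of y; mirror symmetry x ↦ −x ⇒ only even powers of x.
Reading off the gridlines: it meets the y-axis at y = 0 (among the integer gridlines); one x-axis crossing is at x = 0.
These observations pin down the coefficients.

3*x^2 - y^2 + 3*z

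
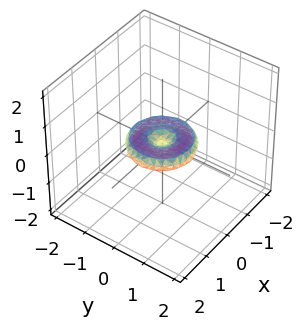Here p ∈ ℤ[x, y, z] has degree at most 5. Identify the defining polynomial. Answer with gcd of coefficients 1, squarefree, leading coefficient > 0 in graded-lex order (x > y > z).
x^4 + 2*x^2*y^2 + y^4 - x^2 - y^2 + 3*z^2

deg p = 4. A generic line meets the surface in up to 4 points.
Symmetry: the surface is invariant under rotation about z: p = q(x² + y², z).
Observable constraints: among the integer gridlines, it crosses the y-axis at y ∈ {-1, 0, 1}; among the integer gridlines, it crosses the x-axis at x ∈ {-1, 0, 1}.
Matching integer coefficients to the picture gives p.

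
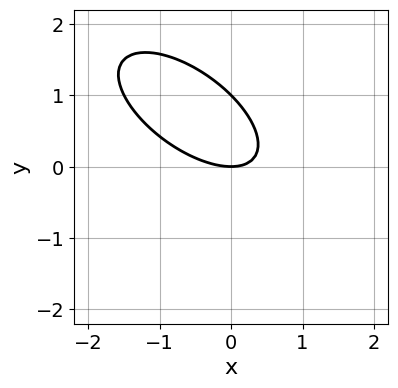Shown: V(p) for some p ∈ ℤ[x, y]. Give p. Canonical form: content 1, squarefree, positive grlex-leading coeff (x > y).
1. deg p = 2. A generic line meets the curve in up to 2 points.
2. From the axis intercepts and sections: the y-axis gridline crossings are at y ∈ {0, 1}; one x-axis crossing is at x = 0.
3. Assembling these constraints gives the stated polynomial.

2*x^2 + 3*x*y + 3*y^2 - 3*y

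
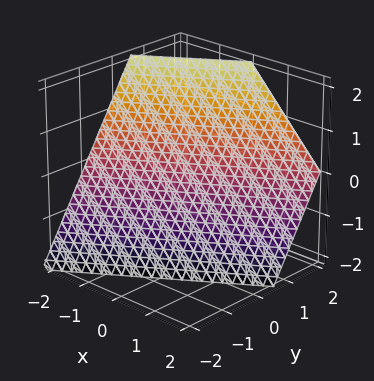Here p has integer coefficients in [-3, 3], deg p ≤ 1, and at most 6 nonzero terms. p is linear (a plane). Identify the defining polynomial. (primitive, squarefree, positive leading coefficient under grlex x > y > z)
2*x - 3*y + 2*z + 2

First, the degree is 1 — every cross-section is a straight line — this is a plane.
Next, observable constraints: it crosses the z-axis at the gridline z = -1; one x-axis crossing is at x = -1.
Finally, matching integer coefficients to the picture gives p.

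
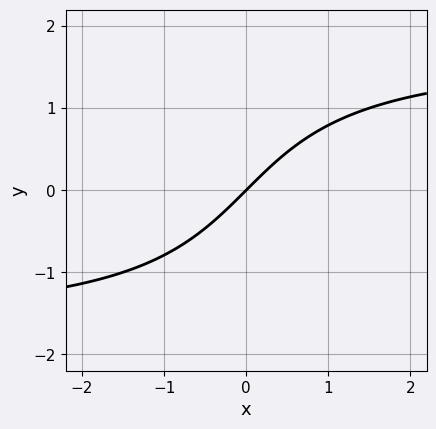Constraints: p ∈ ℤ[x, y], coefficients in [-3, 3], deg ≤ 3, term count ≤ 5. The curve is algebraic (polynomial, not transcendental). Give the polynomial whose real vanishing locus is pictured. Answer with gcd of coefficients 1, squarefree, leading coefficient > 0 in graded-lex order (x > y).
x*y^2 - 3*x + 3*y

(a) deg p = 3. No degree-2 curve has this shape.
(b) Checking where it meets the axes: one y-axis crossing is at y = 0; it meets the x-axis at x = 0 (among the integer gridlines).
(c) The integer polynomial consistent with all of this is the stated p.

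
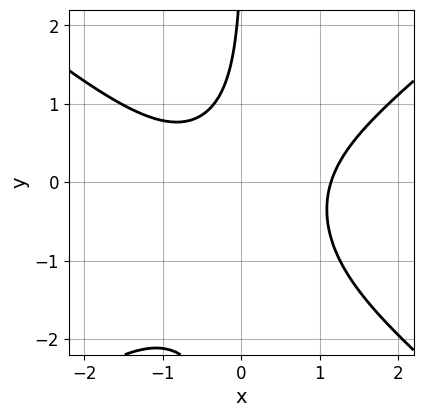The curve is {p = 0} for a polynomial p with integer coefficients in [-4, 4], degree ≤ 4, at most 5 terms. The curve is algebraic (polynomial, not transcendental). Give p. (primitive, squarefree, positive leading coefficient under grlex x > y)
(a) The degree is 3 — a generic line meets the curve in up to 3 points.
(b) From the axis intercepts and sections: no y-intercept at any integer in the box.
(c) Fitting integer coefficients to these (and the overall shape) gives p.

2*x^3 - 3*x*y^2 - 3*x*y + y - 3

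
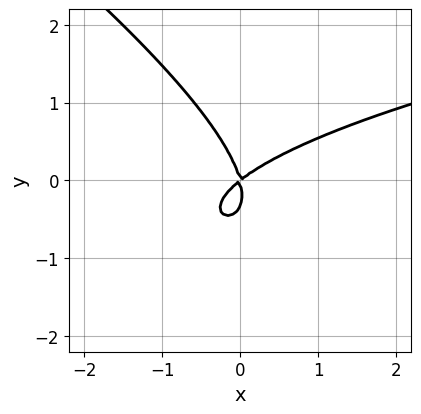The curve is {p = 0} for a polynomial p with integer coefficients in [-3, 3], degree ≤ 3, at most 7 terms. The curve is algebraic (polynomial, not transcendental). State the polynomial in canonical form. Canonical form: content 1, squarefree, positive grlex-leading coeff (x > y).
2*x*y^2 + 3*y^3 - 3*x^2 + 3*x*y + y^2

First, deg p = 3. No degree-2 curve has this shape.
Then, observable constraints: one x-axis crossing is at x = 0; it meets the y-axis at y = 0 (among the integer gridlines).
Finally, solving for integer coefficients yields p as stated.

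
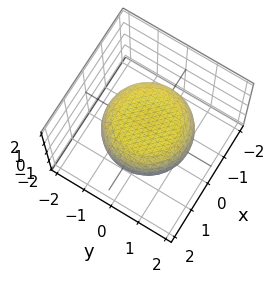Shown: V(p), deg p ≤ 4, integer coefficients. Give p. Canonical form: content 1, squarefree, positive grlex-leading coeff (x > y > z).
x^4 + 2*x^2*y^2 + y^4 - x^2 - y^2 + 3*z^2 - 2

deg p = 4. A generic line meets the surface in up to 4 points.
Symmetries: rotational symmetry about the z-axis ⇒ p depends on x, y only through x² + y².
Checking where it meets the axes: a circular section at z = 0 has radius between 1 and 2.
Fitting integer coefficients to these (and the overall shape) gives p.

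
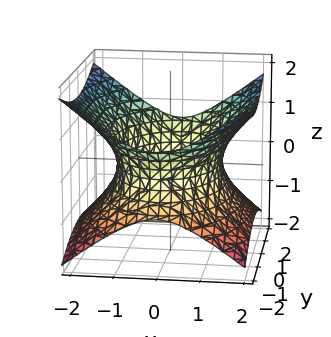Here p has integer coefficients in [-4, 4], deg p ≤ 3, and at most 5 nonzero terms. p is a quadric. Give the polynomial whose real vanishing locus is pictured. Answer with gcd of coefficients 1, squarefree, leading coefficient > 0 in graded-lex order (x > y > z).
2*x^2 + y^2 - 3*z^2 - 3

First, the degree is 2 — one connected sheet with a waist; a quadric.
Then, symmetries: the z ↦ −z reflection is a symmetry, so z appears only in even powers; mirror symmetry x ↦ −x ⇒ only even powers of x; the y ↦ −y reflection is a symmetry, so y appears only in even powers.
Then, observable constraints: the surface avoids every integer z-axis point in the box.
Finally, together with the visible shape, these determine p as stated.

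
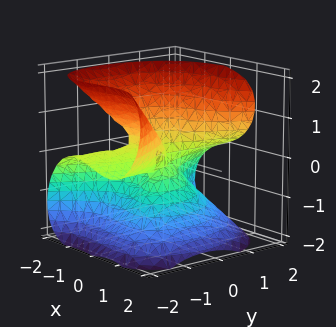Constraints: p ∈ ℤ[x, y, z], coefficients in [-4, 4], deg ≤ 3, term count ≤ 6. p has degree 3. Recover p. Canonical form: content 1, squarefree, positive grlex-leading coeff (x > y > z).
3*x^3 - 3*y^2*z + 3*z^3 + 2*x*y

(a) Degree: the shape is more complex than any degree-2 surface, so deg p = 3.
(b) Checking where it meets the axes: it crosses the x-axis at the gridline x = 0; it crosses the z-axis at the gridline z = 0.
(c) The integer polynomial consistent with all of this is the stated p.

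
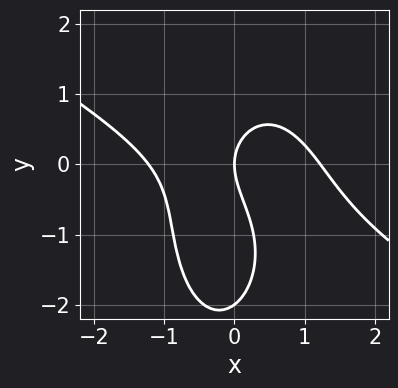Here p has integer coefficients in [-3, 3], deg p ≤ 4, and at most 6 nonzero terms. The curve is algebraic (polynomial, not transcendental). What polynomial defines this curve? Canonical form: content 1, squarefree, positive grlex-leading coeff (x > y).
2*x^3 + 3*x^2*y + y^3 + 2*y^2 - 3*x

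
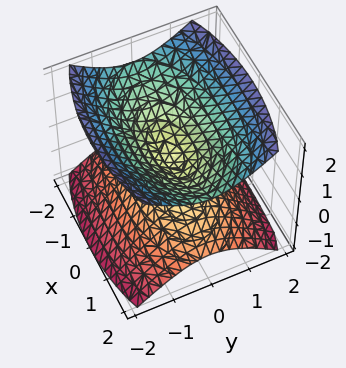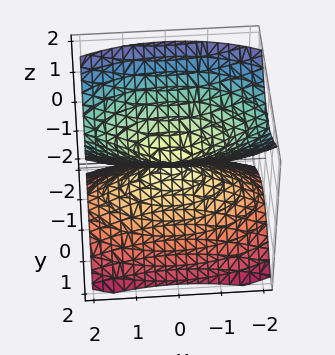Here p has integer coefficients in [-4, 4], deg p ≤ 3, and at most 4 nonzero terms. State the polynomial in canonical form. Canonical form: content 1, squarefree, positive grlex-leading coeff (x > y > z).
(a) There are 2 components.
(b) Degree: two nappes meeting at a single point; a quadric, so deg p = 2.
(c) Symmetries: the y ↦ −y reflection is a symmetry, so y appears only in even powers; mirror symmetry z ↦ −z ⇒ only even powers of z; it's symmetric under x → −x, forcing even powers of x.
(d) Observable constraints: it meets the x-axis at x = 0 (among the integer gridlines); one y-axis crossing is at y = 0.
(e) Matching integer coefficients to the picture gives p.

x^2 + 3*y^2 - 3*z^2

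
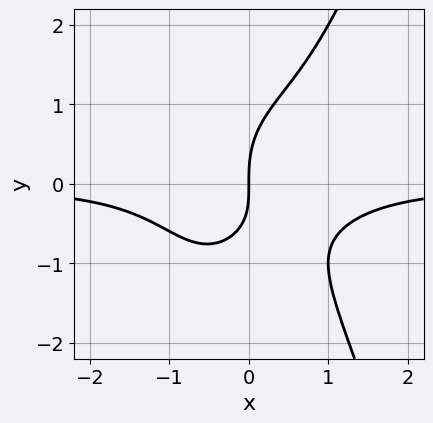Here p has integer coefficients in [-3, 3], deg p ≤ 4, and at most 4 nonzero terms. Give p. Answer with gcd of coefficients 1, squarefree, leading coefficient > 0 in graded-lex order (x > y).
2*x^3*y - y^3 + x*y + 2*x

First, degree: a generic line meets the curve in up to 4 points, so deg p = 4.
Next, from the visible intercepts: it meets the y-axis at y = 0 (among the integer gridlines); one x-axis crossing is at x = 0.
Finally, assembling these constraints gives the stated polynomial.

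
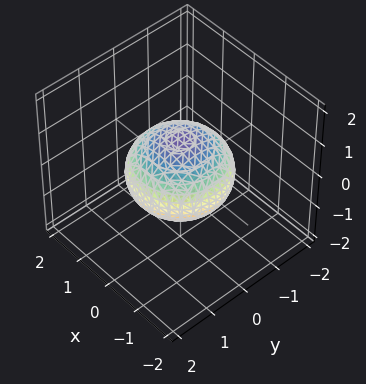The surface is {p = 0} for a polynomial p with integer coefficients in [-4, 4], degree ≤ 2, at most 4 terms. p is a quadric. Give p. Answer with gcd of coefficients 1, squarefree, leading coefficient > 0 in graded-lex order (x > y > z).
2*x^2 + 2*y^2 + 3*z^2 - 3

(a) Degree: bounded and convex; a quadric, so deg p = 2.
(b) Symmetries: the z ↦ −z reflection is a symmetry, so z appears only in even powers; rotational symmetry about the z-axis ⇒ p depends on x, y only through x² + y².
(c) From the visible intercepts: the z-axis gridline crossings are at z ∈ {-1, 1}; a circular section at z = 0 has radius between 1 and 2.
(d) Together with the visible shape, these determine p as stated.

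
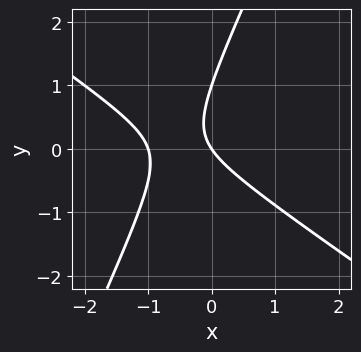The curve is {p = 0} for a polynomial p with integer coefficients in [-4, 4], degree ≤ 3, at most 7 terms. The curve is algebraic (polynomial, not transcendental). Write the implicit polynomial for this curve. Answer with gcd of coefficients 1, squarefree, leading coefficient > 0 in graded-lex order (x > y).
First, deg p = 2. A generic line meets the curve in up to 2 points.
Next, from the visible intercepts: among the integer gridlines, it crosses the y-axis at y ∈ {0, 1}; among the integer gridlines, it crosses the x-axis at x ∈ {-1, 0}.
Finally, putting this together gives p.

3*x^2 + 3*x*y - 2*y^2 + 3*x + 2*y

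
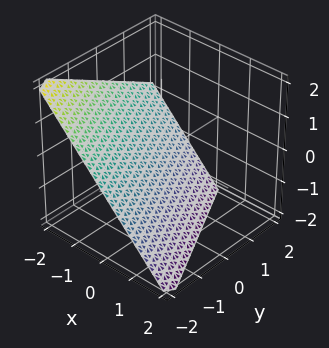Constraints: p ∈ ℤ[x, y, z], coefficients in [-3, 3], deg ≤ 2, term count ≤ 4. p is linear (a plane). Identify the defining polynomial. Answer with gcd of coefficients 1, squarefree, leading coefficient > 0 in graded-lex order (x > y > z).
2*x + y + 2*z + 2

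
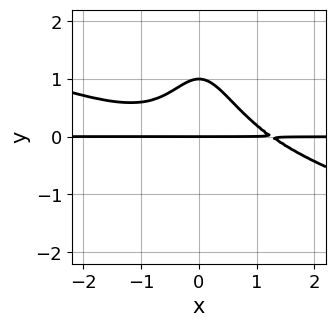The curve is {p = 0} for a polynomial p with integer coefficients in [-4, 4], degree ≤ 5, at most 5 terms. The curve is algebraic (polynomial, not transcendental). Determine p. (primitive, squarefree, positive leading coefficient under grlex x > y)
x^3*y + 3*x^2*y^2 + 2*y^2 - 2*y

1. Degree: the shape is more complex than any degree-3 curve, so deg p = 4.
2. Checking where it meets the axes: among the integer gridlines, it crosses the y-axis at y ∈ {0, 1}; every point of the x-axis in the box is on the curve.
3. Solving for integer coefficients yields p as stated.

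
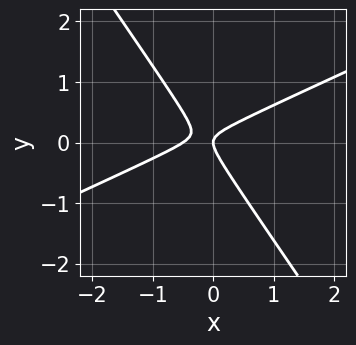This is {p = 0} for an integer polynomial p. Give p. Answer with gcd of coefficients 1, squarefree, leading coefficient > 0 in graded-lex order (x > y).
2*x^2 - 3*x*y - 3*y^2 + x

1. deg p = 2. The shape is more complex than any degree-1 curve.
2. Against the integer gridlines: one x-axis crossing is at x = 0; it crosses the y-axis at the gridline y = 0.
3. Solving for integer coefficients yields p as stated.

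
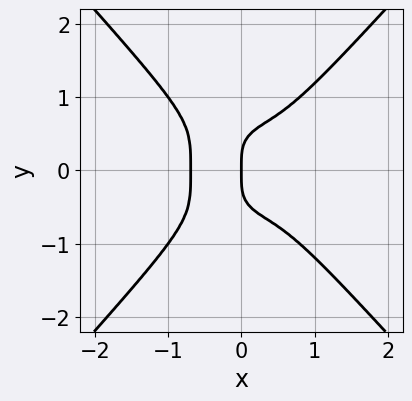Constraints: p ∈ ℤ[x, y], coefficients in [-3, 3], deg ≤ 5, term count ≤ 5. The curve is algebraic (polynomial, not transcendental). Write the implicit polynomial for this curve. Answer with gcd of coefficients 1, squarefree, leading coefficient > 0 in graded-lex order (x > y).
3*x^4 - 2*y^4 + x

deg p = 4.
Symmetries: the y ↦ −y reflection is a symmetry, so y appears only in even powers.
Reading off the gridlines: one y-axis crossing is at y = 0; one x-axis crossing is at x = 0.
The integer polynomial consistent with all of this is the stated p.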